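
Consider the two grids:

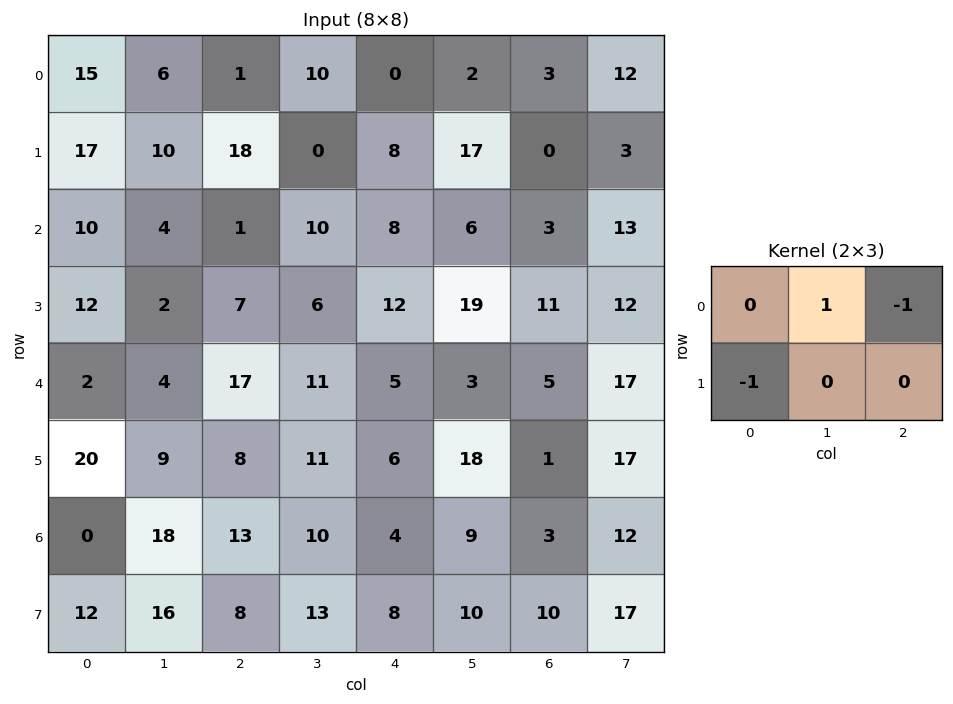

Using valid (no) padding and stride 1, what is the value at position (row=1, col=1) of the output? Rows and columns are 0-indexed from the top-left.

The receptive field on the input at this output position is [10 18 0 / 4 1 10]. Elementwise product with the kernel and sum: 18·1 + 0·-1 + 4·-1.

14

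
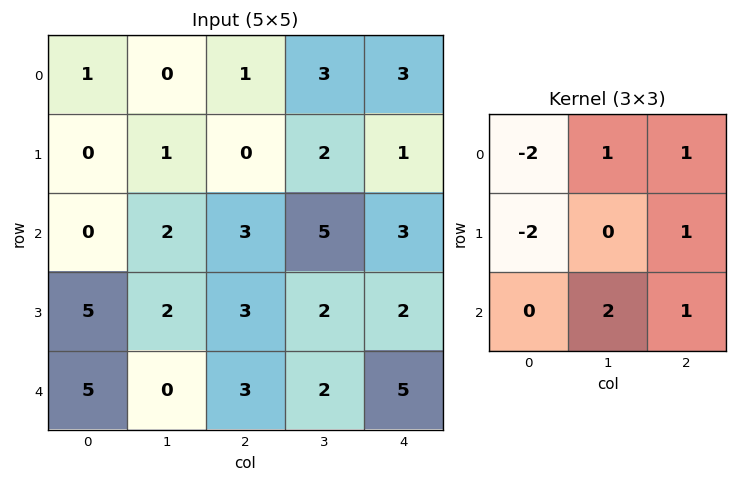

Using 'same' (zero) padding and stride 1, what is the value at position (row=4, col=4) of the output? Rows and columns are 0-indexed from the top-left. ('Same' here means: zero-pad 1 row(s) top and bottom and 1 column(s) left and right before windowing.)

-6

The receptive field on the zero-padded input at this output position is [2 2 0 / 2 5 0 / 0 0 0]. Elementwise product with the kernel and sum: 2·-2 + 2·1 + 0·1 + 2·-2 + 0·1 + 0·2 + 0·1.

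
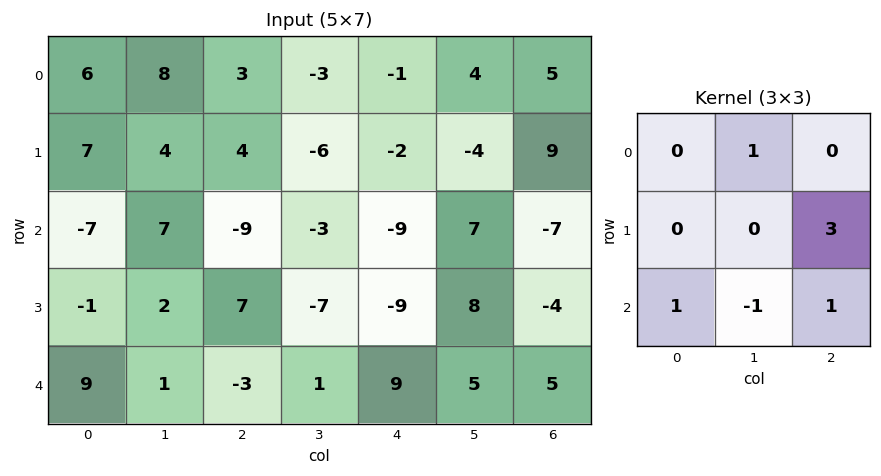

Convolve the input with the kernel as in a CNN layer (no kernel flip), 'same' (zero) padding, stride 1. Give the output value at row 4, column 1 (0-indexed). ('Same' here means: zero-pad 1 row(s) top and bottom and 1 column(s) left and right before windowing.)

-7

The receptive field on the zero-padded input at this output position is [-1 2 7 / 9 1 -3 / 0 0 0]. Elementwise product with the kernel and sum: 2·1 + -3·3 + 0·1 + 0·-1 + 0·1.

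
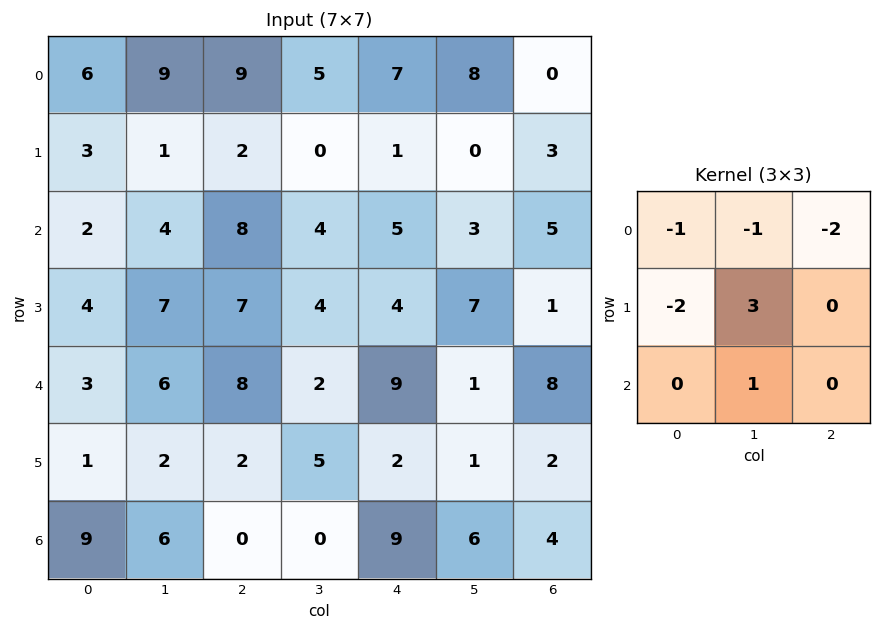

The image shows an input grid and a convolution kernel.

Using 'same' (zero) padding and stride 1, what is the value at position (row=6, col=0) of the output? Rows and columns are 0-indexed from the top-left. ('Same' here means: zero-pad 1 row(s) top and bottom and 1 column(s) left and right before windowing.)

The receptive field on the zero-padded input at this output position is [0 1 2 / 0 9 6 / 0 0 0]. Elementwise product with the kernel and sum: 0·-1 + 1·-1 + 2·-2 + 0·-2 + 9·3 + 0·1.

22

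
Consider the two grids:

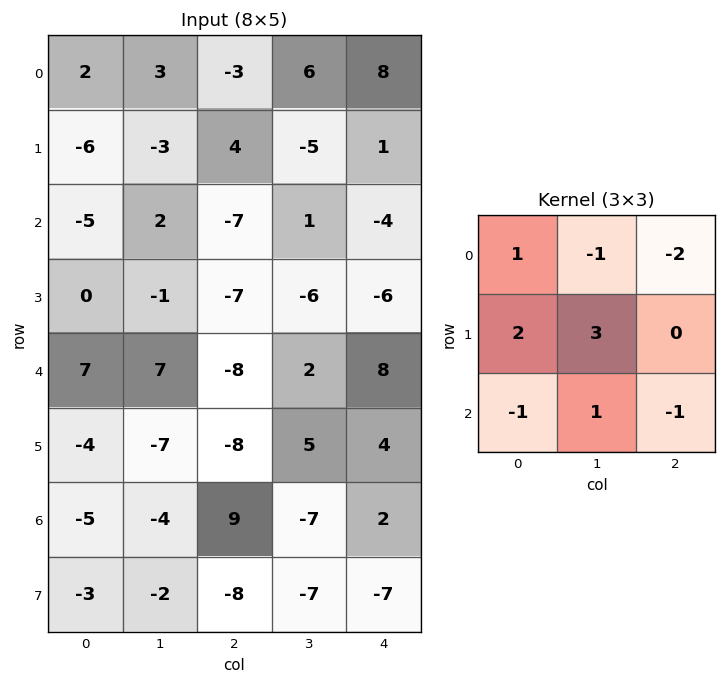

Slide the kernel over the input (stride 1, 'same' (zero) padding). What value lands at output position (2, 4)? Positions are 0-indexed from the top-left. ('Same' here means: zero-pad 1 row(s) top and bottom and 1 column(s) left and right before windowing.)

The receptive field on the zero-padded input at this output position is [-5 1 0 / 1 -4 0 / -6 -6 0]. Elementwise product with the kernel and sum: -5·1 + 1·-1 + 0·-2 + 1·2 + -4·3 + -6·-1 + -6·1 + 0·-1.

-16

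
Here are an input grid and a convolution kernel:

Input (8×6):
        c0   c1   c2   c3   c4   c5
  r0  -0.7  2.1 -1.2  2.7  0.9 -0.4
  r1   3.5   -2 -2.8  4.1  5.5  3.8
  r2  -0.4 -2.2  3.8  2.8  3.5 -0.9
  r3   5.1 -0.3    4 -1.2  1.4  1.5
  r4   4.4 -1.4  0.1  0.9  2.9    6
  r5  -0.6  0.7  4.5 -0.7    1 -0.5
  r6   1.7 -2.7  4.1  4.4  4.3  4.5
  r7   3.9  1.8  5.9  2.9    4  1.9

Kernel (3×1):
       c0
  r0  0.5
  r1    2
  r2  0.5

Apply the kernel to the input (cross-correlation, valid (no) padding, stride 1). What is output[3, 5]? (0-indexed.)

12.5

The receptive field on the input at this output position is [1.5 / 6 / -0.5]. Elementwise product with the kernel and sum: 1.5·0.5 + 6·2 + -0.5·0.5.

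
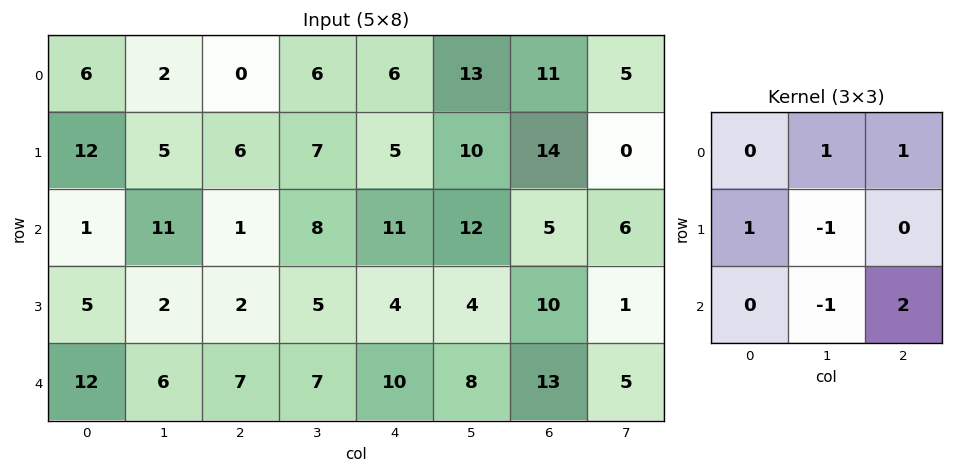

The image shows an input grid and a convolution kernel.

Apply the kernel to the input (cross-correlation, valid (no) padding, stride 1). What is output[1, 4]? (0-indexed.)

39

The receptive field on the input at this output position is [5 10 14 / 11 12 5 / 4 4 10]. Elementwise product with the kernel and sum: 10·1 + 14·1 + 11·1 + 12·-1 + 4·-1 + 10·2.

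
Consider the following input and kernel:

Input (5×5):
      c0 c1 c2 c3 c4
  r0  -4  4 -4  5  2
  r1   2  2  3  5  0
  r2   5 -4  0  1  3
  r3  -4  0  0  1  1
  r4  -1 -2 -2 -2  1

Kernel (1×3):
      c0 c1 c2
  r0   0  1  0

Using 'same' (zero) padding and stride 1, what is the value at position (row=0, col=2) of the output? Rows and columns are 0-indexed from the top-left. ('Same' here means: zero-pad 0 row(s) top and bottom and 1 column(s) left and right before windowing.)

The receptive field on the zero-padded input at this output position is [4 -4 5]. Elementwise product with the kernel and sum: -4·1.

-4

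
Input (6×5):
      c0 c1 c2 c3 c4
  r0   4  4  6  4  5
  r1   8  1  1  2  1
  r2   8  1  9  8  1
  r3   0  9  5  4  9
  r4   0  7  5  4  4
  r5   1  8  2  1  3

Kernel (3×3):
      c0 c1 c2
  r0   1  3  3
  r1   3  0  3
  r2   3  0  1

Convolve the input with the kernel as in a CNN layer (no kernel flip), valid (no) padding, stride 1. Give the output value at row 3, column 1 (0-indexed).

94

The receptive field on the input at this output position is [9 5 4 / 7 5 4 / 8 2 1]. Elementwise product with the kernel and sum: 9·1 + 5·3 + 4·3 + 7·3 + 4·3 + 8·3 + 1·1.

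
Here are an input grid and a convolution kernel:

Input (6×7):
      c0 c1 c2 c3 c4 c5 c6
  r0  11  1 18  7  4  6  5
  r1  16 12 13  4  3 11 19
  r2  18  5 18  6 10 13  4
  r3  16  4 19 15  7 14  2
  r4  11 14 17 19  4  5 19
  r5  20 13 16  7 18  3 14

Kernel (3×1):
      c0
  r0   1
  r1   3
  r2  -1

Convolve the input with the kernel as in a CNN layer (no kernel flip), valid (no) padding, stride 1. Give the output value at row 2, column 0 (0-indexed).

The receptive field on the input at this output position is [18 / 16 / 11]. Elementwise product with the kernel and sum: 18·1 + 16·3 + 11·-1.

55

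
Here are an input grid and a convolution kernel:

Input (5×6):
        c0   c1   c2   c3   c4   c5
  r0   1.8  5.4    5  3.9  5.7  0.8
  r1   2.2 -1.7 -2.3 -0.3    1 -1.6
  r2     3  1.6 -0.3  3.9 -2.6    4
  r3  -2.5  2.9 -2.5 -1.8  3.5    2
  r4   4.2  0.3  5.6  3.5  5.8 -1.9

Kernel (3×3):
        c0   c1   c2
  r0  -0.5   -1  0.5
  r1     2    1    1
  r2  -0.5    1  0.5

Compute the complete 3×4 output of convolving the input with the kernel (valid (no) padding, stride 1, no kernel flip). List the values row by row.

Output[0,0]: The receptive field on the input at this output position is [1.8 5.4 5 / 2.2 -1.7 -2.3 / 3 1.6 -0.3]. Elementwise product with the kernel and sum: 1.8·-0.5 + 5.4·-1 + 5·0.5 + 2.2·2 + -1.7·1 + -2.3·1 + 3·-0.5 + 1.6·1 + -0.3·0.5.
Output[0,1]: The receptive field on the input at this output position is [5.4 5 3.9 / -1.7 -2.3 -0.3 / 1.6 -0.3 3.9]. Elementwise product with the kernel and sum: 5.4·-0.5 + 5·-1 + 3.9·0.5 + -1.7·2 + -2.3·1 + -0.3·1 + 1.6·-0.5 + -0.3·1 + 3.9·0.5.

-3.45 -10.9 -4.7 -11
9.65 4.95 3.85 12.95
-6.85 10.15 -4.75 7.65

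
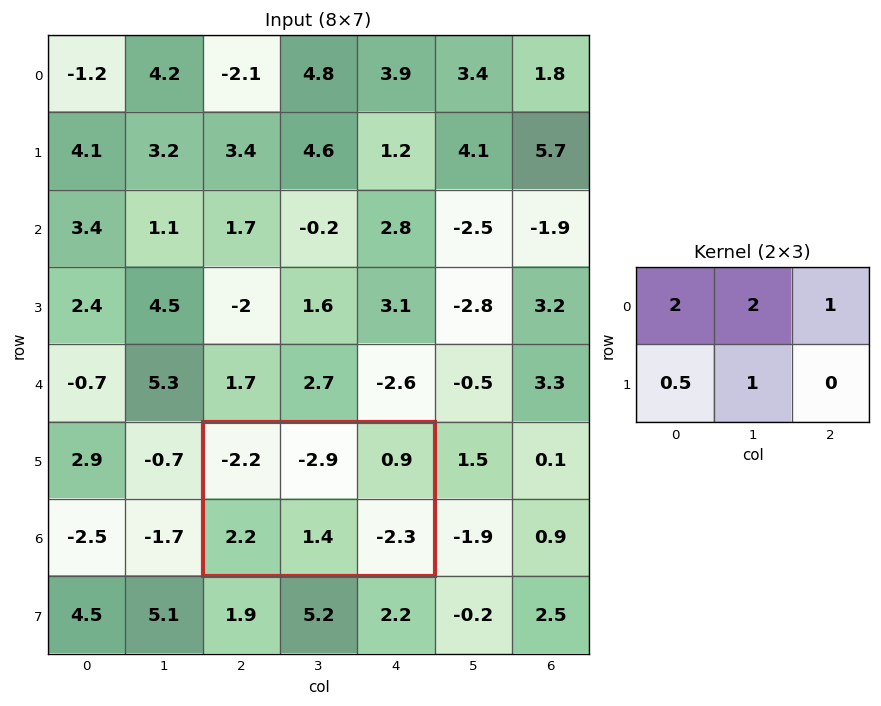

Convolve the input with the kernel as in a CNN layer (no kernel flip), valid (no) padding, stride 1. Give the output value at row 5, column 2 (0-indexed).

The receptive field on the input at this output position is [-2.2 -2.9 0.9 / 2.2 1.4 -2.3]. Elementwise product with the kernel and sum: -2.2·2 + -2.9·2 + 0.9·1 + 2.2·0.5 + 1.4·1.

-6.8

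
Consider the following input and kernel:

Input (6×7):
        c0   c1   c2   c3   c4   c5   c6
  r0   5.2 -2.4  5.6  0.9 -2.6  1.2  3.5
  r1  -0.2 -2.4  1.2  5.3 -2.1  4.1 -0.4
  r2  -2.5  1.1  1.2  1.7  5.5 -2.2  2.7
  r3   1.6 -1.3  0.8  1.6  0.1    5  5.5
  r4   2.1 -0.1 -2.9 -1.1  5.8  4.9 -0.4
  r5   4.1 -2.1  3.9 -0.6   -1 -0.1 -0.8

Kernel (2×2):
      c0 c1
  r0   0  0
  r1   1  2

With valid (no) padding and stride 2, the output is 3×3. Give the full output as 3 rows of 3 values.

Output[0,0]: The receptive field on the input at this output position is [5.2 -2.4 / -0.2 -2.4]. Elementwise product with the kernel and sum: -0.2·1 + -2.4·2.

-5 11.8 6.1
-1 4 10.1
-0.1 2.7 -1.2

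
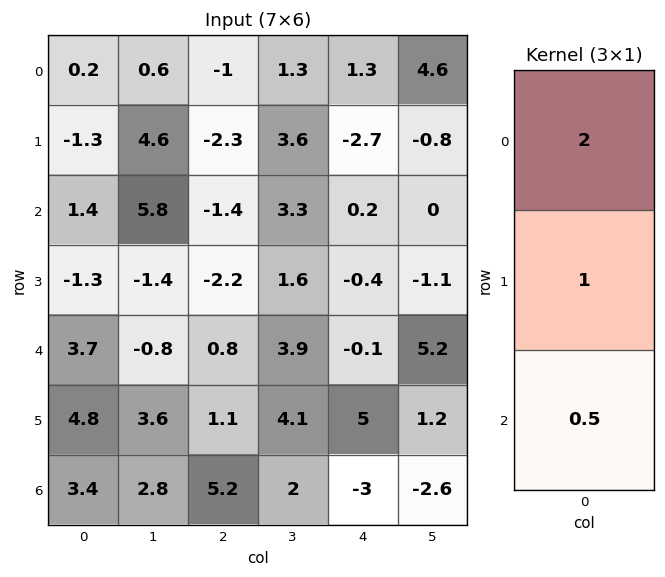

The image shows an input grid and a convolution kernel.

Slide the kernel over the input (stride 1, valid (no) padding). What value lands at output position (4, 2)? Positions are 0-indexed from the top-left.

5.3

The receptive field on the input at this output position is [0.8 / 1.1 / 5.2]. Elementwise product with the kernel and sum: 0.8·2 + 1.1·1 + 5.2·0.5.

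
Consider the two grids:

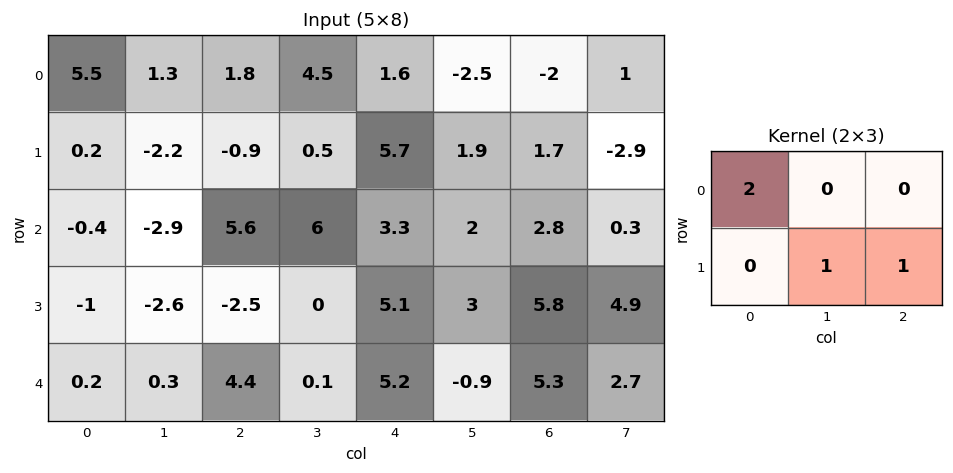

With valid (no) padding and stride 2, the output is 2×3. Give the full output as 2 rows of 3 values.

7.9 9.8 6.8
-5.9 16.3 15.4

Output[0,0]: The receptive field on the input at this output position is [5.5 1.3 1.8 / 0.2 -2.2 -0.9]. Elementwise product with the kernel and sum: 5.5·2 + -2.2·1 + -0.9·1.
Output[0,1]: The receptive field on the input at this output position is [1.8 4.5 1.6 / -0.9 0.5 5.7]. Elementwise product with the kernel and sum: 1.8·2 + 0.5·1 + 5.7·1.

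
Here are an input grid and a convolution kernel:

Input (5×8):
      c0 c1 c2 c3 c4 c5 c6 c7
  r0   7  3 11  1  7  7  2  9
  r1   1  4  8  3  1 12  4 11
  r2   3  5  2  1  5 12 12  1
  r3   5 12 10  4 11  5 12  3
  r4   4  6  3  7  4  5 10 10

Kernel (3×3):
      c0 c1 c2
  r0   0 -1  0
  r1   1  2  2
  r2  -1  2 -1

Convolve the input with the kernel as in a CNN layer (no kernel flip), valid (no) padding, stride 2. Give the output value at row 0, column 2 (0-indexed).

33

The receptive field on the input at this output position is [7 7 2 / 1 12 4 / 5 12 12]. Elementwise product with the kernel and sum: 7·-1 + 1·1 + 12·2 + 4·2 + 5·-1 + 12·2 + 12·-1.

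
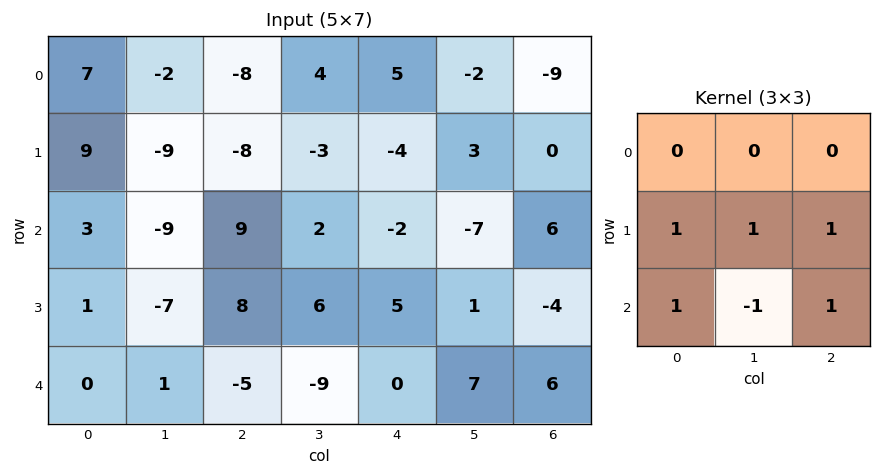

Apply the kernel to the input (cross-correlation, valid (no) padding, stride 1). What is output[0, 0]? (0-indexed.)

The receptive field on the input at this output position is [7 -2 -8 / 9 -9 -8 / 3 -9 9]. Elementwise product with the kernel and sum: 9·1 + -9·1 + -8·1 + 3·1 + -9·-1 + 9·1.

13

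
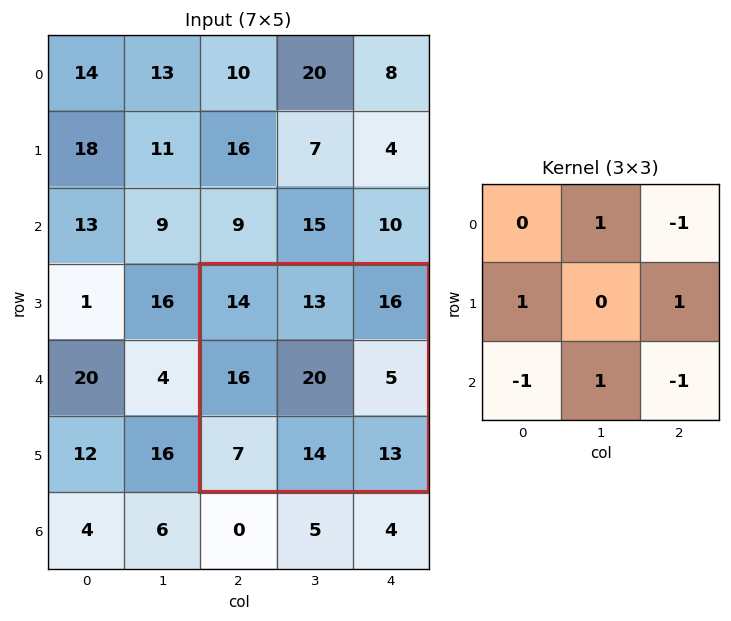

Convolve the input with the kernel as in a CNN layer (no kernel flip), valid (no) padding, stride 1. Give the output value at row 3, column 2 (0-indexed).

The receptive field on the input at this output position is [14 13 16 / 16 20 5 / 7 14 13]. Elementwise product with the kernel and sum: 13·1 + 16·-1 + 16·1 + 5·1 + 7·-1 + 14·1 + 13·-1.

12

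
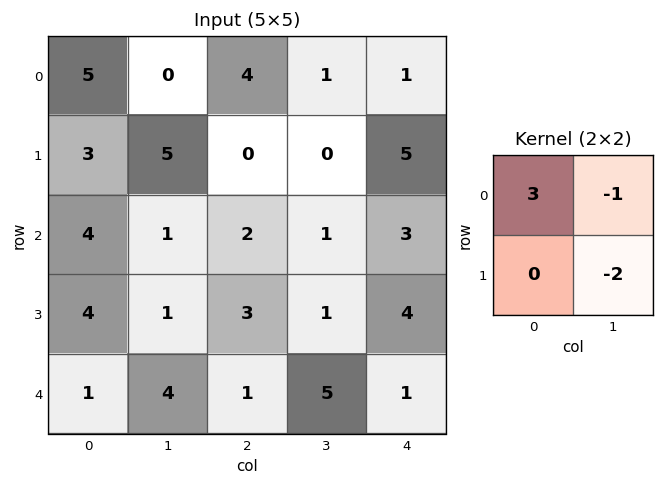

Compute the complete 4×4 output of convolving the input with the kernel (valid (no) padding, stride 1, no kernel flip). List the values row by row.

Output[0,0]: The receptive field on the input at this output position is [5 0 / 3 5]. Elementwise product with the kernel and sum: 5·3 + 0·-1 + 5·-2.

5 -4 11 -8
2 11 -2 -11
9 -5 3 -8
3 -2 -2 -3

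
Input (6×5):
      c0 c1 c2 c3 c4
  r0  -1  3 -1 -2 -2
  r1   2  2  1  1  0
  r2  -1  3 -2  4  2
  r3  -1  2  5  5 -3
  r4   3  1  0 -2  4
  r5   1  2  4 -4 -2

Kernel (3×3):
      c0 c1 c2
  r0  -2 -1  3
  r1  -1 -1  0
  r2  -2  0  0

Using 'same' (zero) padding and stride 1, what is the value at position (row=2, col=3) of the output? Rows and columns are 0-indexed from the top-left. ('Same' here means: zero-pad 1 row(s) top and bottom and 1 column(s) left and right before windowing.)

The receptive field on the zero-padded input at this output position is [1 1 0 / -2 4 2 / 5 5 -3]. Elementwise product with the kernel and sum: 1·-2 + 1·-1 + 0·3 + -2·-1 + 4·-1 + 5·-2.

-15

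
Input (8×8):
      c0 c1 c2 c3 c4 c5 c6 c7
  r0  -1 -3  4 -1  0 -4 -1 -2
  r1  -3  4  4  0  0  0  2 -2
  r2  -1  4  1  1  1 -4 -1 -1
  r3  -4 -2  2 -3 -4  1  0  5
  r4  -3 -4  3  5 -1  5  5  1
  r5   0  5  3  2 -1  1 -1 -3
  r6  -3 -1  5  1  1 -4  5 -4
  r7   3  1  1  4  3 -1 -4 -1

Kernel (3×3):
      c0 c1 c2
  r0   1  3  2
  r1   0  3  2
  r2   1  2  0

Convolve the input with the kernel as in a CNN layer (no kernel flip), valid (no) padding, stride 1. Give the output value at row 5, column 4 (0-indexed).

-1

The receptive field on the input at this output position is [-1 1 -1 / 1 -4 5 / 3 -1 -4]. Elementwise product with the kernel and sum: -1·1 + 1·3 + -1·2 + -4·3 + 5·2 + 3·1 + -1·2.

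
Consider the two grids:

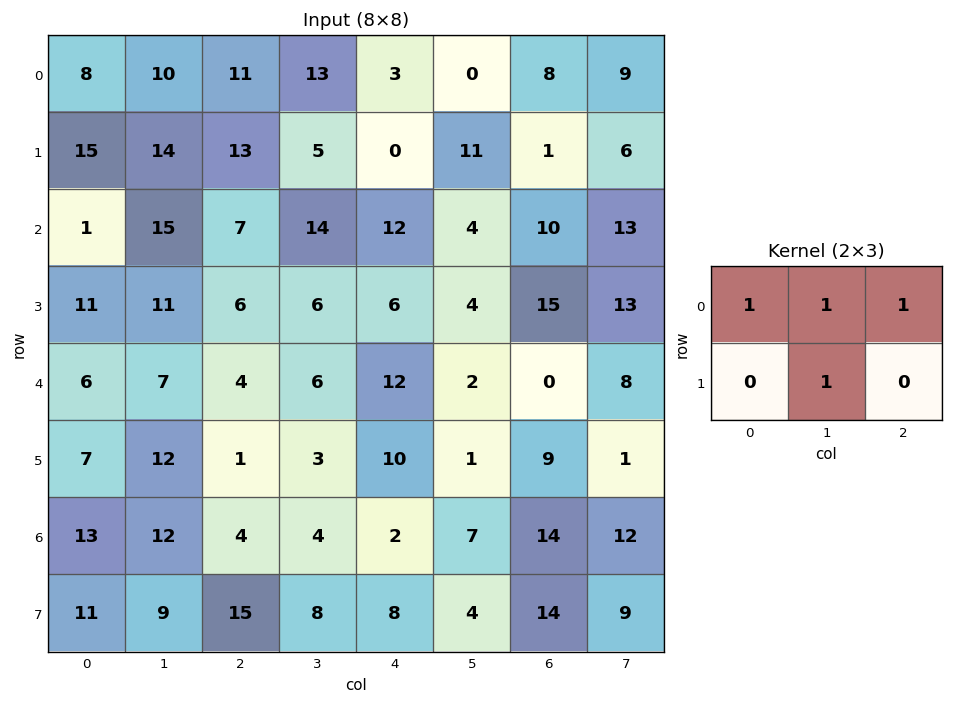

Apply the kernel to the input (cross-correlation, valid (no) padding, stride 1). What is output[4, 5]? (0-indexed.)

The receptive field on the input at this output position is [2 0 8 / 1 9 1]. Elementwise product with the kernel and sum: 2·1 + 0·1 + 8·1 + 9·1.

19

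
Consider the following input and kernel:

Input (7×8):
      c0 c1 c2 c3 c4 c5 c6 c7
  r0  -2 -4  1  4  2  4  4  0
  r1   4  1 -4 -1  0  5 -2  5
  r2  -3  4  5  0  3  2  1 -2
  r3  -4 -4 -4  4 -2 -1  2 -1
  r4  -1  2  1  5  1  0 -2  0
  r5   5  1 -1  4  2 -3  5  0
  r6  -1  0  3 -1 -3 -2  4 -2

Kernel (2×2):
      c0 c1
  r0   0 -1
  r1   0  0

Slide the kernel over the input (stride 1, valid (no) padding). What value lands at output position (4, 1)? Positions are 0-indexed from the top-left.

The receptive field on the input at this output position is [2 1 / 1 -1]. Elementwise product with the kernel and sum: 1·-1.

-1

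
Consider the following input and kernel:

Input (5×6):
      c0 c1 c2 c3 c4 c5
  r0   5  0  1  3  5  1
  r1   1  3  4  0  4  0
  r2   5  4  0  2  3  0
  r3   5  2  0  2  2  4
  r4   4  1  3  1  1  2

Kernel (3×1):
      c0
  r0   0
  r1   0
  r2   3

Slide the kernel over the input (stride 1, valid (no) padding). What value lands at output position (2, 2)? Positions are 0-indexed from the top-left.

The receptive field on the input at this output position is [0 / 0 / 3]. Elementwise product with the kernel and sum: 3·3.

9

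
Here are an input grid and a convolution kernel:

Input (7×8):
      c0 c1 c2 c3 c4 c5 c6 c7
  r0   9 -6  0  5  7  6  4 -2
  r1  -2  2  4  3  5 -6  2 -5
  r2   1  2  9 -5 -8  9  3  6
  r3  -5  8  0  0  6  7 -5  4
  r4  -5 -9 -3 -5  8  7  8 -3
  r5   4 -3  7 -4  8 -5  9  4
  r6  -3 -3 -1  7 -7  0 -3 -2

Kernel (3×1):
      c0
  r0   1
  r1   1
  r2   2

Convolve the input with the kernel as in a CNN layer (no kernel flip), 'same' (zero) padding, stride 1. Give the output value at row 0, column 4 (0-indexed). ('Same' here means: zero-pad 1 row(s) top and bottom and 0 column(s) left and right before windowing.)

The receptive field on the zero-padded input at this output position is [0 / 7 / 5]. Elementwise product with the kernel and sum: 0·1 + 7·1 + 5·2.

17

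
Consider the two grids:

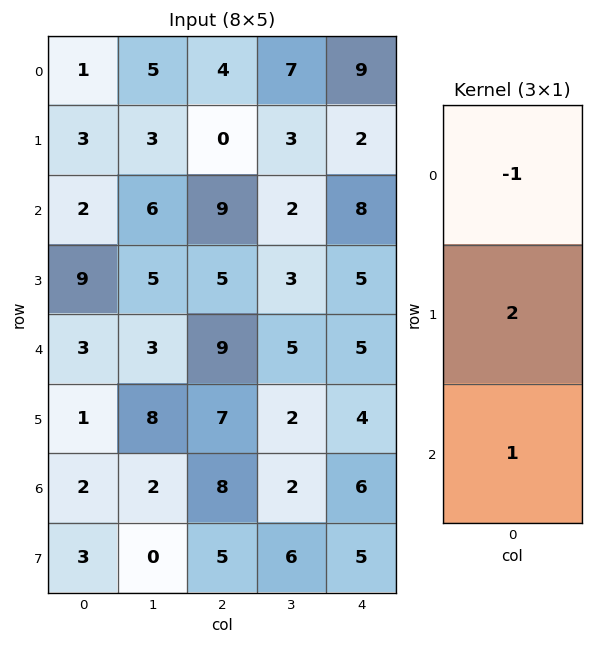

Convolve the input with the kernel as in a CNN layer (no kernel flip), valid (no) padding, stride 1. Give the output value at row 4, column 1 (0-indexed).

The receptive field on the input at this output position is [3 / 8 / 2]. Elementwise product with the kernel and sum: 3·-1 + 8·2 + 2·1.

15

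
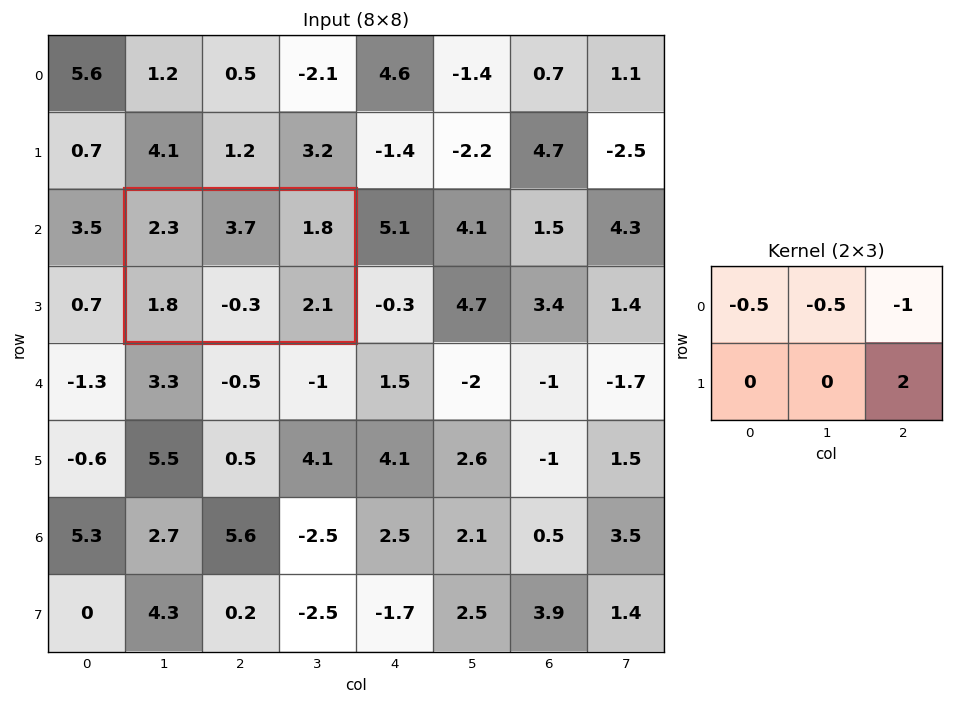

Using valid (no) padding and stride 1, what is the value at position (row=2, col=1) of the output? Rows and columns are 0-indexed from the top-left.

The receptive field on the input at this output position is [2.3 3.7 1.8 / 1.8 -0.3 2.1]. Elementwise product with the kernel and sum: 2.3·-0.5 + 3.7·-0.5 + 1.8·-1 + 2.1·2.

-0.6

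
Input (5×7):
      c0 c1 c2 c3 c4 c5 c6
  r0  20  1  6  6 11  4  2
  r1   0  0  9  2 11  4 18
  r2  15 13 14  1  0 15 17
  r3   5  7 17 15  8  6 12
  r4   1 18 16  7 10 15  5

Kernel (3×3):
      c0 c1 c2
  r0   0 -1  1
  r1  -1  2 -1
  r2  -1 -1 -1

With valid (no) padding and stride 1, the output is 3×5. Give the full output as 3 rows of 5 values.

-46 -12 -26 -7 -55
-23 -32 -43 -52 1
-42 -42 -29 -22 -36

Output[0,0]: The receptive field on the input at this output position is [20 1 6 / 0 0 9 / 15 13 14]. Elementwise product with the kernel and sum: 1·-1 + 6·1 + 0·-1 + 0·2 + 9·-1 + 15·-1 + 13·-1 + 14·-1.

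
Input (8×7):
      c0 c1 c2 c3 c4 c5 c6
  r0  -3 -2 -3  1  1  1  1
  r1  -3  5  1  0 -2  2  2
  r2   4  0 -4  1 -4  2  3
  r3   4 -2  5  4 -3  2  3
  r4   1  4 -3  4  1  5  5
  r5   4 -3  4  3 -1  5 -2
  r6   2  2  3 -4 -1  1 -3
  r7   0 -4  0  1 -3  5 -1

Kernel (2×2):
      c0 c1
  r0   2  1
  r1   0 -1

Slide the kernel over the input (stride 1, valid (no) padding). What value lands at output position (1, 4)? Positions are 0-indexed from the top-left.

The receptive field on the input at this output position is [-2 2 / -4 2]. Elementwise product with the kernel and sum: -2·2 + 2·1 + 2·-1.

-4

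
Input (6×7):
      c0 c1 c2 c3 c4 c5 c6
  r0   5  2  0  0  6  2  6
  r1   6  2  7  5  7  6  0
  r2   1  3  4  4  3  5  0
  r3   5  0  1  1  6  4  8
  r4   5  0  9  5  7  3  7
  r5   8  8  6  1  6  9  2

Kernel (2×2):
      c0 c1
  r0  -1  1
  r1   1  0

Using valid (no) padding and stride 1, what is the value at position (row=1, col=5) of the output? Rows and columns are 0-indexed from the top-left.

-1

The receptive field on the input at this output position is [6 0 / 5 0]. Elementwise product with the kernel and sum: 6·-1 + 0·1 + 5·1.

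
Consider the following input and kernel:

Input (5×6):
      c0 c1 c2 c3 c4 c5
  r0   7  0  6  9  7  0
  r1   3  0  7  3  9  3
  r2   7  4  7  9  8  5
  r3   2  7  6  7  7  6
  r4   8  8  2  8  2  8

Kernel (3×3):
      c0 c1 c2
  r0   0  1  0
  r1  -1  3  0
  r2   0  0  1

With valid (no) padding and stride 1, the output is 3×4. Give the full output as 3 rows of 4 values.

4 36 19 36
11 31 30 30
25 26 26 30

Output[0,0]: The receptive field on the input at this output position is [7 0 6 / 3 0 7 / 7 4 7]. Elementwise product with the kernel and sum: 0·1 + 3·-1 + 0·3 + 7·1.
Output[0,1]: The receptive field on the input at this output position is [0 6 9 / 0 7 3 / 4 7 9]. Elementwise product with the kernel and sum: 6·1 + 0·-1 + 7·3 + 9·1.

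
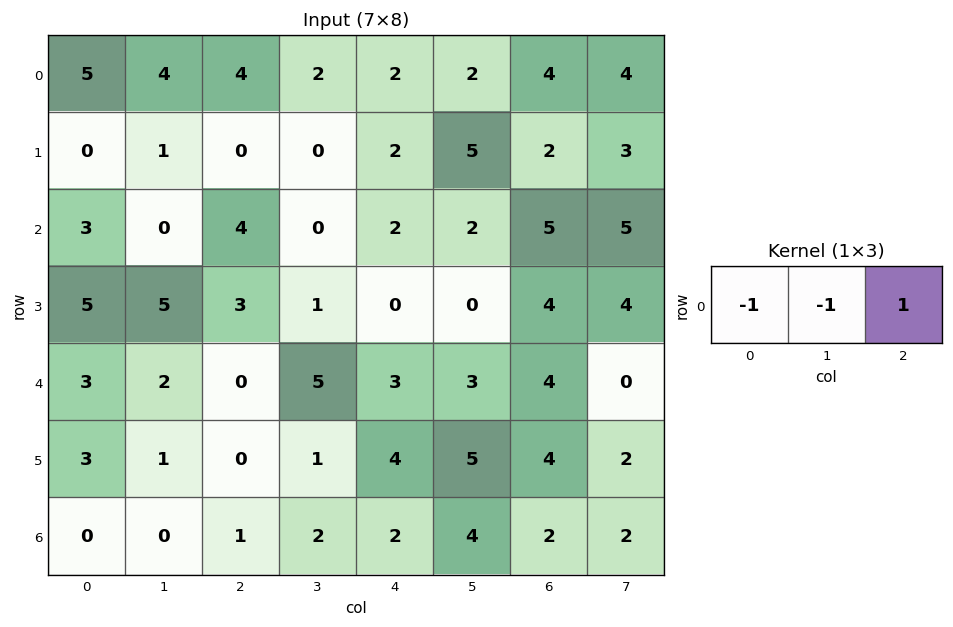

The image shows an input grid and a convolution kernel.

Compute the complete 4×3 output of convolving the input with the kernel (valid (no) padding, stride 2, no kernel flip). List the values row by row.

Output[0,0]: The receptive field on the input at this output position is [5 4 4]. Elementwise product with the kernel and sum: 5·-1 + 4·-1 + 4·1.
Output[0,1]: The receptive field on the input at this output position is [4 2 2]. Elementwise product with the kernel and sum: 4·-1 + 2·-1 + 2·1.

-5 -4 0
1 -2 1
-5 -2 -2
1 -1 -4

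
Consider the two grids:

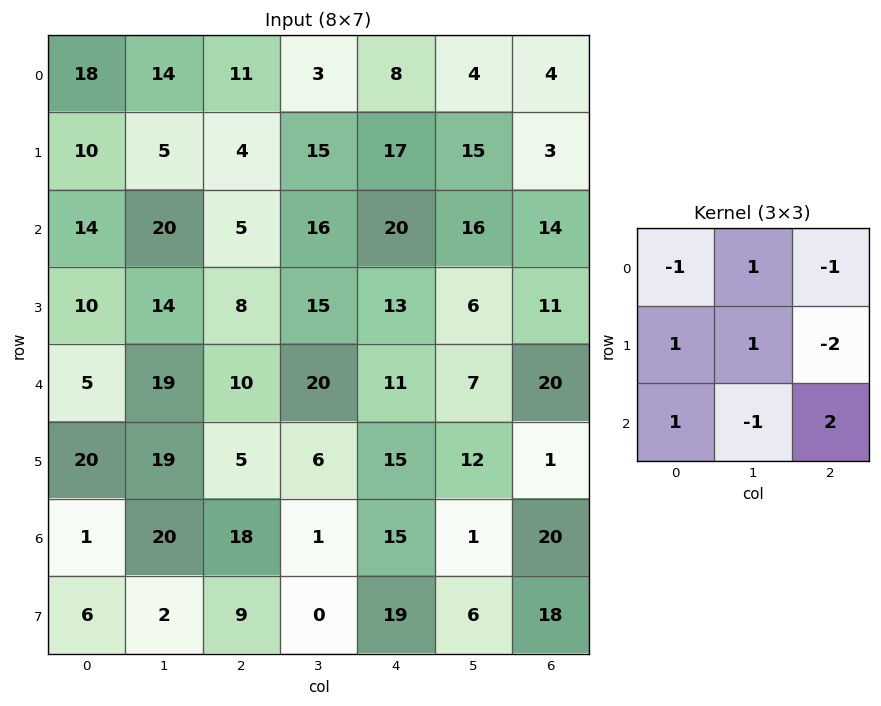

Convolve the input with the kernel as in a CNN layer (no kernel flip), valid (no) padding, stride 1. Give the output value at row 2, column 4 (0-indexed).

23

The receptive field on the input at this output position is [20 16 14 / 13 6 11 / 11 7 20]. Elementwise product with the kernel and sum: 20·-1 + 16·1 + 14·-1 + 13·1 + 6·1 + 11·-2 + 11·1 + 7·-1 + 20·2.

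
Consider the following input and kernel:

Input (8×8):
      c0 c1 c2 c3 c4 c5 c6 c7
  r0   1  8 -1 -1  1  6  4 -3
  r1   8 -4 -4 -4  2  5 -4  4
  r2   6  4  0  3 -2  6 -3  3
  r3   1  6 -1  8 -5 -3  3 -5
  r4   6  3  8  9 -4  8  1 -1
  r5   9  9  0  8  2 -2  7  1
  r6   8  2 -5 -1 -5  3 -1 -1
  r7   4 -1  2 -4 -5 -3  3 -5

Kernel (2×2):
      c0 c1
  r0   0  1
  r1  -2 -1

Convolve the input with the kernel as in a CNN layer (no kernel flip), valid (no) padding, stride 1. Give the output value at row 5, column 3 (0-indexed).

9

The receptive field on the input at this output position is [8 2 / -1 -5]. Elementwise product with the kernel and sum: 2·1 + -1·-2 + -5·-1.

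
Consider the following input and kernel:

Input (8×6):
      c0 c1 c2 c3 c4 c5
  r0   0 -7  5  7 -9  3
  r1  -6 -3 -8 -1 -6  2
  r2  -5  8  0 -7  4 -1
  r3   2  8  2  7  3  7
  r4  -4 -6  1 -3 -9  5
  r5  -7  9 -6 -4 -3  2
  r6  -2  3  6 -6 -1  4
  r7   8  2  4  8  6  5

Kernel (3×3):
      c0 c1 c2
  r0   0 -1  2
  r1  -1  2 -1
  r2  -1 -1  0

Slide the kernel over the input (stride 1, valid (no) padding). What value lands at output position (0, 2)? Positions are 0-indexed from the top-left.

The receptive field on the input at this output position is [5 7 -9 / -8 -1 -6 / 0 -7 4]. Elementwise product with the kernel and sum: 7·-1 + -9·2 + -8·-1 + -1·2 + -6·-1 + 0·-1 + -7·-1.

-6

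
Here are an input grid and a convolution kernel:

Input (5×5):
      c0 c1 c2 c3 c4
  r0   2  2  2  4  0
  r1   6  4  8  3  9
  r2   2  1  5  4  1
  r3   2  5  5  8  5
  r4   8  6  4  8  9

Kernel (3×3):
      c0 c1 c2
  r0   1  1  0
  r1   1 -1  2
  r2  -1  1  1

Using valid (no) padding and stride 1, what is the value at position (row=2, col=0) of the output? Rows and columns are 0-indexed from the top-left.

The receptive field on the input at this output position is [2 1 5 / 2 5 5 / 8 6 4]. Elementwise product with the kernel and sum: 2·1 + 1·1 + 2·1 + 5·-1 + 5·2 + 8·-1 + 6·1 + 4·1.

12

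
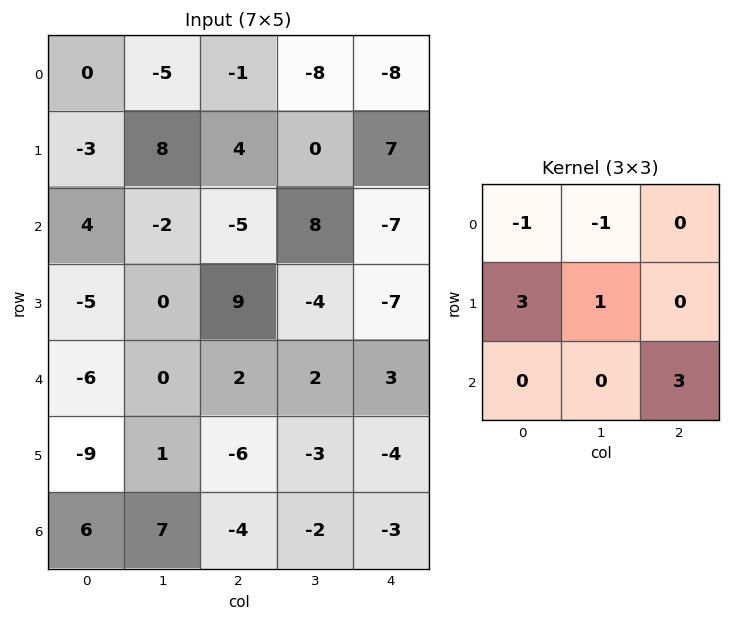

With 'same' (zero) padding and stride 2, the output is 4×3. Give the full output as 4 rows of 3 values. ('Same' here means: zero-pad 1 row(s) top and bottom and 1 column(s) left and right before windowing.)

24 -16 -32
7 -35 10
2 -16 20
15 22 -2

Output[0,0]: The receptive field on the zero-padded input at this output position is [0 0 0 / 0 0 -5 / 0 -3 8]. Elementwise product with the kernel and sum: 0·-1 + 0·-1 + 0·3 + 0·1 + 8·3.
Output[0,1]: The receptive field on the zero-padded input at this output position is [0 0 0 / -5 -1 -8 / 8 4 0]. Elementwise product with the kernel and sum: 0·-1 + 0·-1 + -5·3 + -1·1 + 0·3.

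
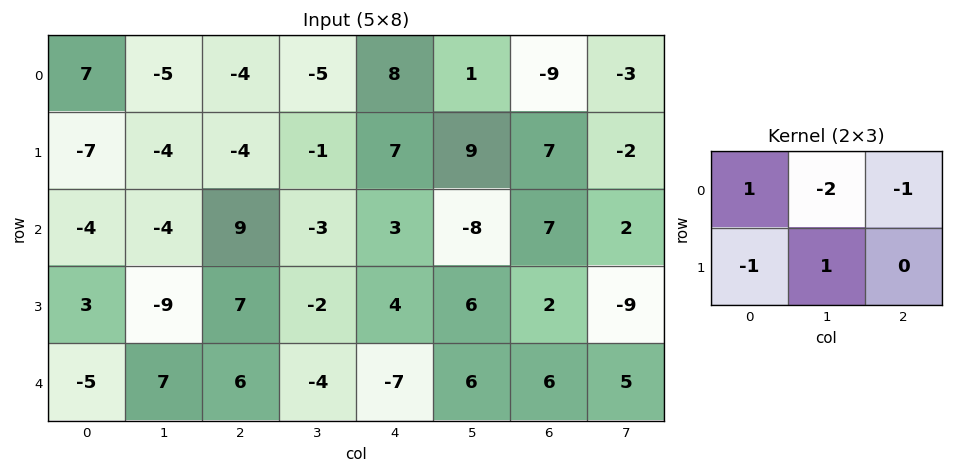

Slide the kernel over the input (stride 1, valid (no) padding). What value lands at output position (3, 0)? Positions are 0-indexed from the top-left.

The receptive field on the input at this output position is [3 -9 7 / -5 7 6]. Elementwise product with the kernel and sum: 3·1 + -9·-2 + 7·-1 + -5·-1 + 7·1.

26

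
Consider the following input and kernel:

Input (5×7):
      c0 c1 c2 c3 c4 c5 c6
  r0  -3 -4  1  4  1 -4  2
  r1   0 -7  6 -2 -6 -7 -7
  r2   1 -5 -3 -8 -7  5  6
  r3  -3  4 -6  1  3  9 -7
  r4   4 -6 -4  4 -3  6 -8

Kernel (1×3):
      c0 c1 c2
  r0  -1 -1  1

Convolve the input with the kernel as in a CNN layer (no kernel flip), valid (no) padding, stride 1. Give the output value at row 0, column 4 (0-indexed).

5

The receptive field on the input at this output position is [1 -4 2]. Elementwise product with the kernel and sum: 1·-1 + -4·-1 + 2·1.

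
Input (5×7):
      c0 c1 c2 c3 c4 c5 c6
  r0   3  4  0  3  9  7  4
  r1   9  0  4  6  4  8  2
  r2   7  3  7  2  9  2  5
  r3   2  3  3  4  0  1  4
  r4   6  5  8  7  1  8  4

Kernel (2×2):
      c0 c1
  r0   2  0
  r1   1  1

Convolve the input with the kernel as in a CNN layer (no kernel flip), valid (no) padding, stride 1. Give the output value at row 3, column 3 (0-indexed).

16

The receptive field on the input at this output position is [4 0 / 7 1]. Elementwise product with the kernel and sum: 4·2 + 7·1 + 1·1.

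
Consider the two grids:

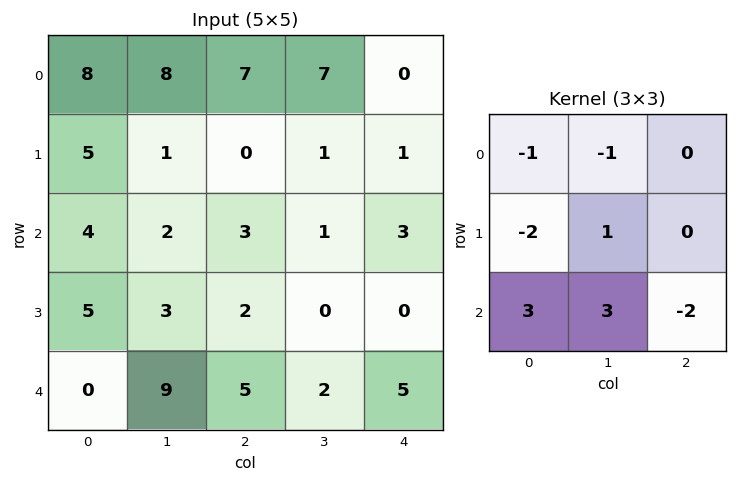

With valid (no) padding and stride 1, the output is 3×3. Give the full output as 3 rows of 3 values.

Output[0,0]: The receptive field on the input at this output position is [8 8 7 / 5 1 0 / 4 2 3]. Elementwise product with the kernel and sum: 8·-1 + 8·-1 + 5·-2 + 1·1 + 4·3 + 2·3 + 3·-2.
Output[0,1]: The receptive field on the input at this output position is [8 7 7 / 1 0 1 / 2 3 1]. Elementwise product with the kernel and sum: 8·-1 + 7·-1 + 1·-2 + 0·1 + 2·3 + 3·3 + 1·-2.

-13 -4 -7
8 13 0
4 29 3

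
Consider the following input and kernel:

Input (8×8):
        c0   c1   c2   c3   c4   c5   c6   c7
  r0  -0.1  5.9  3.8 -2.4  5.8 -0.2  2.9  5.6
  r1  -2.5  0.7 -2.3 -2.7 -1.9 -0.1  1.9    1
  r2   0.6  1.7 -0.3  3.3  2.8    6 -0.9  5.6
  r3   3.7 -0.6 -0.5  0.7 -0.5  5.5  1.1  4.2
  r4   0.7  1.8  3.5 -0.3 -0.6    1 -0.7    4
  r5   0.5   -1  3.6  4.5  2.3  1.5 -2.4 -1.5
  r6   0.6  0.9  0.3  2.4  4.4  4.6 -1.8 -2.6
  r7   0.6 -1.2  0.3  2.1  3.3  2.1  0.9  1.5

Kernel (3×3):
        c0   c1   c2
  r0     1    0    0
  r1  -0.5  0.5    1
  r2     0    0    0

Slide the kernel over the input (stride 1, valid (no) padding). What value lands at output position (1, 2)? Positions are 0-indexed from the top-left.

2.3

The receptive field on the input at this output position is [-2.3 -2.7 -1.9 / -0.3 3.3 2.8 / -0.5 0.7 -0.5]. Elementwise product with the kernel and sum: -2.3·1 + -0.3·-0.5 + 3.3·0.5 + 2.8·1.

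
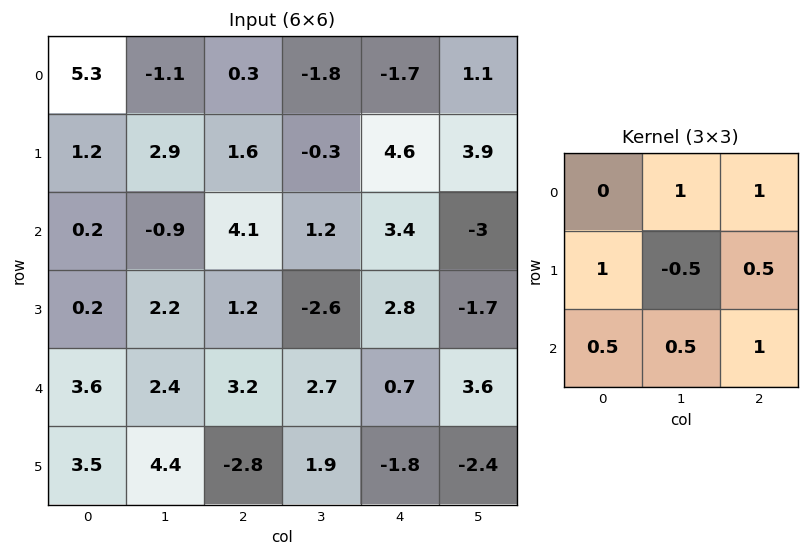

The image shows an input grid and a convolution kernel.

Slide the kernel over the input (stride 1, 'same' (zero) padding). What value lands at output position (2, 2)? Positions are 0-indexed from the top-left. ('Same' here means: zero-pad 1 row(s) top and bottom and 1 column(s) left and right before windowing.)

The receptive field on the zero-padded input at this output position is [2.9 1.6 -0.3 / -0.9 4.1 1.2 / 2.2 1.2 -2.6]. Elementwise product with the kernel and sum: 1.6·1 + -0.3·1 + -0.9·1 + 4.1·-0.5 + 1.2·0.5 + 2.2·0.5 + 1.2·0.5 + -2.6·1.

-1.95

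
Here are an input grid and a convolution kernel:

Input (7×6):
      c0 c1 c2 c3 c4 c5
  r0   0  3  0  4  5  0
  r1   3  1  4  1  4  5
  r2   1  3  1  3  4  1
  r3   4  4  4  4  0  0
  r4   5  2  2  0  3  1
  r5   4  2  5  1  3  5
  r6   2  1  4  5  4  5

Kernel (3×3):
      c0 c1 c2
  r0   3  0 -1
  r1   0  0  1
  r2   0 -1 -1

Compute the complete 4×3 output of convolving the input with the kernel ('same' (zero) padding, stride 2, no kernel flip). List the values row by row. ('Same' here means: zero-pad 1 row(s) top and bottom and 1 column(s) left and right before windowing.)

Output[0,0]: The receptive field on the zero-padded input at this output position is [0 0 0 / 0 0 3 / 0 3 1]. Elementwise product with the kernel and sum: 0·3 + 0·-1 + 3·1 + 3·-1 + 1·-1.
Output[0,1]: The receptive field on the zero-padded input at this output position is [0 0 0 / 3 0 4 / 1 4 1]. Elementwise product with the kernel and sum: 0·3 + 0·-1 + 4·1 + 4·-1 + 1·-1.

-1 -1 -9
-6 -3 -1
-8 2 5
-1 10 3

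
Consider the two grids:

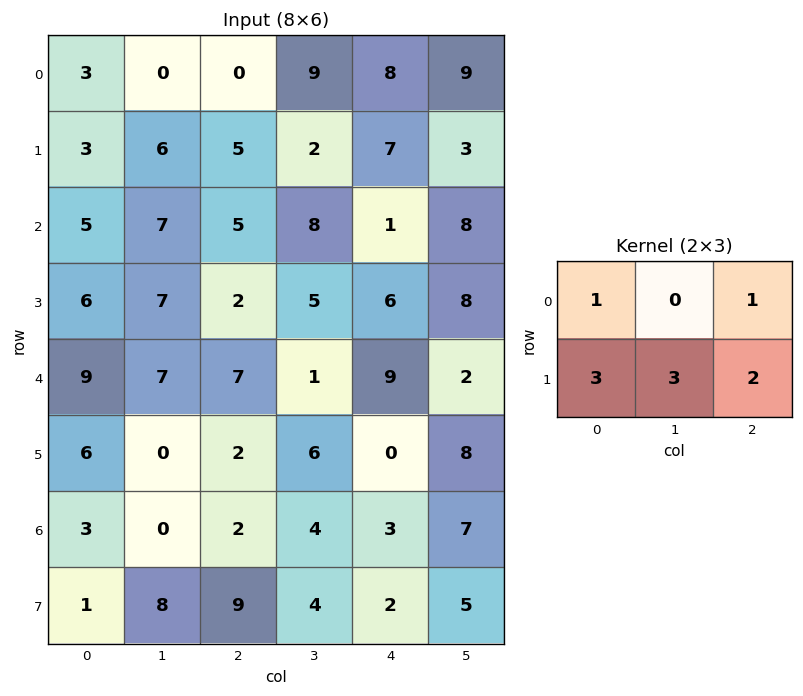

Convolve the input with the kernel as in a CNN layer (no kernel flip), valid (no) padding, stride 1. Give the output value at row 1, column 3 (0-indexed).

The receptive field on the input at this output position is [2 7 3 / 8 1 8]. Elementwise product with the kernel and sum: 2·1 + 3·1 + 8·3 + 1·3 + 8·2.

48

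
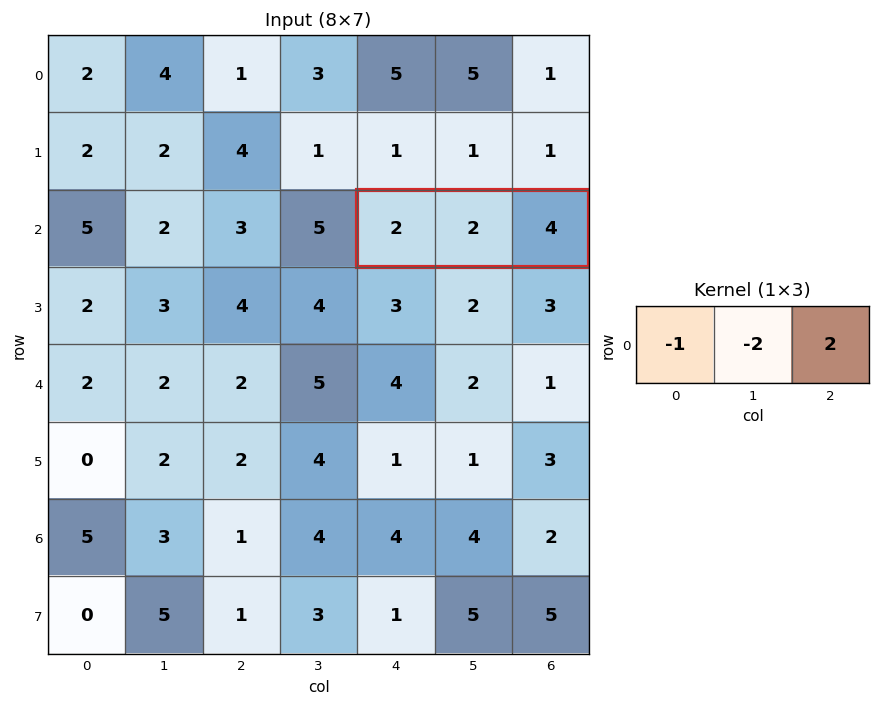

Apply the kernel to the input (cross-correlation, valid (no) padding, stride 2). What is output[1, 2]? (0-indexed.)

2

The receptive field on the input at this output position is [2 2 4]. Elementwise product with the kernel and sum: 2·-1 + 2·-2 + 4·2.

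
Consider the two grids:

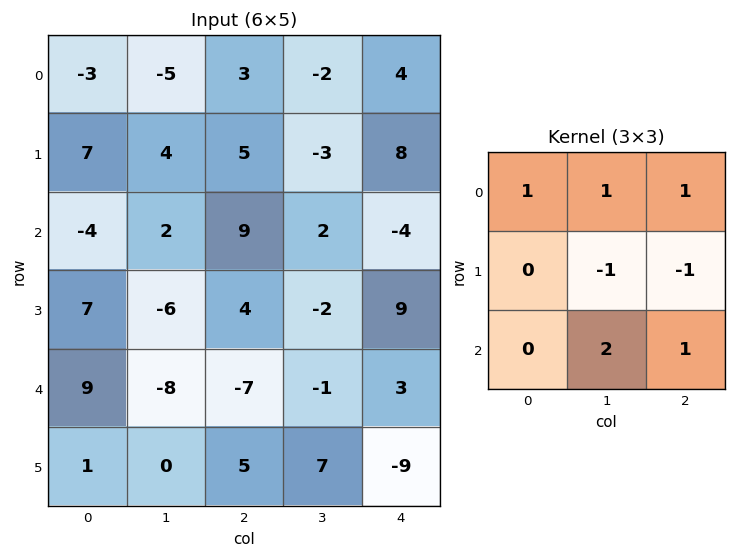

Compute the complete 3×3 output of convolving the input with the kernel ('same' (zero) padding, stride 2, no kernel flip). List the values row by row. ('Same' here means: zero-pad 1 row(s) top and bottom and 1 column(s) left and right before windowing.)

26 6 12
21 1 27
2 21 -14

Output[0,0]: The receptive field on the zero-padded input at this output position is [0 0 0 / 0 -3 -5 / 0 7 4]. Elementwise product with the kernel and sum: 0·1 + 0·1 + 0·1 + -3·-1 + -5·-1 + 7·2 + 4·1.
Output[0,1]: The receptive field on the zero-padded input at this output position is [0 0 0 / -5 3 -2 / 4 5 -3]. Elementwise product with the kernel and sum: 0·1 + 0·1 + 0·1 + 3·-1 + -2·-1 + 5·2 + -3·1.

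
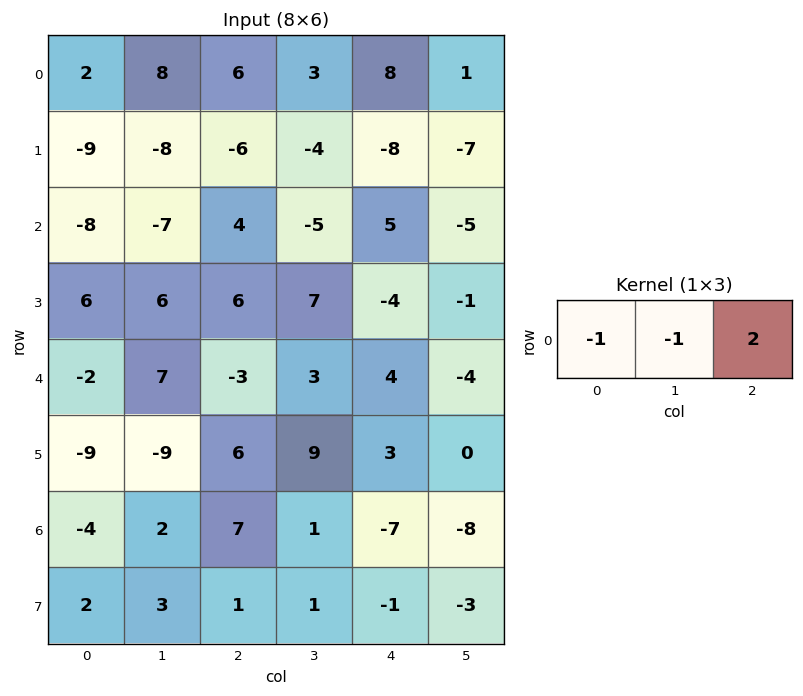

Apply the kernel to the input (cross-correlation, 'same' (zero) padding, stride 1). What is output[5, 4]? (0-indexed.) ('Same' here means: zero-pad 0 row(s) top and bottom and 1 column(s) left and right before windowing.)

The receptive field on the zero-padded input at this output position is [9 3 0]. Elementwise product with the kernel and sum: 9·-1 + 3·-1 + 0·2.

-12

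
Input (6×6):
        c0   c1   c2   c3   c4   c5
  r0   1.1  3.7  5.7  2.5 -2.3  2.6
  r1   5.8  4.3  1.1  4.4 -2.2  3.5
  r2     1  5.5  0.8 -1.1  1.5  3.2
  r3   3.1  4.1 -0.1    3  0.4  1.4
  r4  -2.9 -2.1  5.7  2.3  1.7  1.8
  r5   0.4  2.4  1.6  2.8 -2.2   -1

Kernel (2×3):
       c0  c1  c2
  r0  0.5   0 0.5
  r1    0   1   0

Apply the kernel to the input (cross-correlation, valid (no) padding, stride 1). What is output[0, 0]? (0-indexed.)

7.7

The receptive field on the input at this output position is [1.1 3.7 5.7 / 5.8 4.3 1.1]. Elementwise product with the kernel and sum: 1.1·0.5 + 5.7·0.5 + 4.3·1.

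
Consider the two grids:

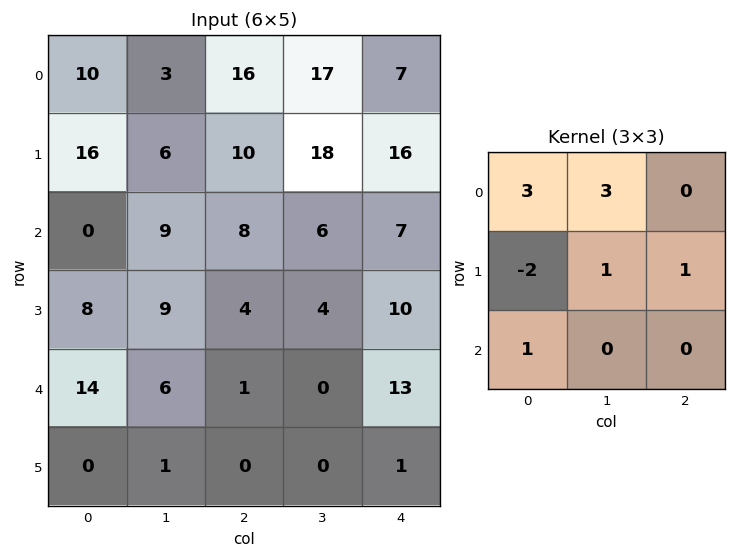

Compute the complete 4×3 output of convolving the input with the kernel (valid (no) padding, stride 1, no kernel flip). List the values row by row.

23 82 121
91 53 85
38 47 49
30 29 35

Output[0,0]: The receptive field on the input at this output position is [10 3 16 / 16 6 10 / 0 9 8]. Elementwise product with the kernel and sum: 10·3 + 3·3 + 16·-2 + 6·1 + 10·1 + 0·1.
Output[0,1]: The receptive field on the input at this output position is [3 16 17 / 6 10 18 / 9 8 6]. Elementwise product with the kernel and sum: 3·3 + 16·3 + 6·-2 + 10·1 + 18·1 + 9·1.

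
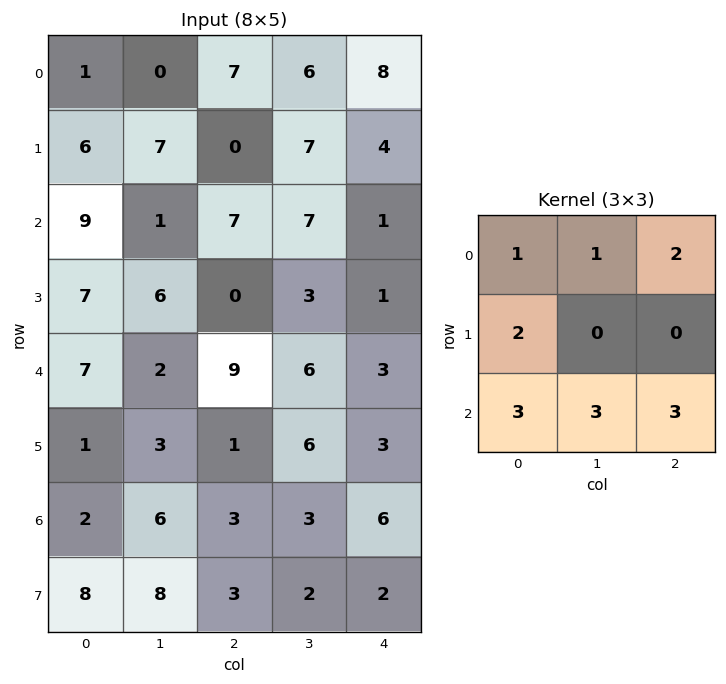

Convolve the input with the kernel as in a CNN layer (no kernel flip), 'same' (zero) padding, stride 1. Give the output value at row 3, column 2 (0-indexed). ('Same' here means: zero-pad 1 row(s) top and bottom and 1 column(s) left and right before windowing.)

The receptive field on the zero-padded input at this output position is [1 7 7 / 6 0 3 / 2 9 6]. Elementwise product with the kernel and sum: 1·1 + 7·1 + 7·2 + 6·2 + 2·3 + 9·3 + 6·3.

85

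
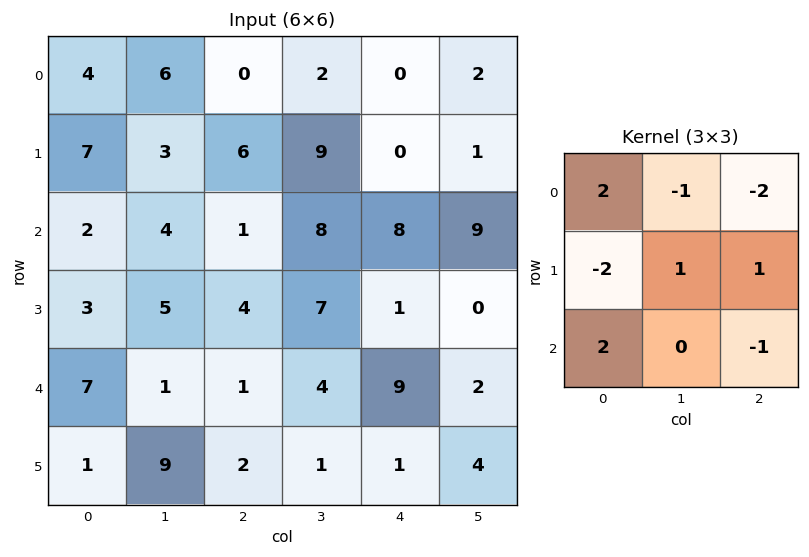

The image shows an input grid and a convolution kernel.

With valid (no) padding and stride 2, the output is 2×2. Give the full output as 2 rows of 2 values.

Output[0,0]: The receptive field on the input at this output position is [4 6 0 / 7 3 6 / 2 4 1]. Elementwise product with the kernel and sum: 4·2 + 6·-1 + 0·-2 + 7·-2 + 3·1 + 6·1 + 2·2 + 1·-1.

0 -11
14 -29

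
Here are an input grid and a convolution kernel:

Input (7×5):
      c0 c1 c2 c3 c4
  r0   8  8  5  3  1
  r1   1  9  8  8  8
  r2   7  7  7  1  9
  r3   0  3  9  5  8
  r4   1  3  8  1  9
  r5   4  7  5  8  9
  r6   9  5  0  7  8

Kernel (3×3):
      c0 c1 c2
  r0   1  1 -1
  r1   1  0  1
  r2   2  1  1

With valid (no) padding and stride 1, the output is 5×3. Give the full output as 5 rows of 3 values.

48 49 47
28 37 55
29 36 42
23 38 50
28 42 29

Output[0,0]: The receptive field on the input at this output position is [8 8 5 / 1 9 8 / 7 7 7]. Elementwise product with the kernel and sum: 8·1 + 8·1 + 5·-1 + 1·1 + 8·1 + 7·2 + 7·1 + 7·1.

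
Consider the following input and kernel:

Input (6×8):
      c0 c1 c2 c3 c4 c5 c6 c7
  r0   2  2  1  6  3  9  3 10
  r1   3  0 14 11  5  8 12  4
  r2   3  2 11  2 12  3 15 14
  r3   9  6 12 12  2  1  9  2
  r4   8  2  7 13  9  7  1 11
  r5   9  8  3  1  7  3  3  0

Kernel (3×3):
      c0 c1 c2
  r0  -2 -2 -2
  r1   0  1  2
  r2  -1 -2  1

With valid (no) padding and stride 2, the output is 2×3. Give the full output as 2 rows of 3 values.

22 -2 -1
-7 -58 -63

Output[0,0]: The receptive field on the input at this output position is [2 2 1 / 3 0 14 / 3 2 11]. Elementwise product with the kernel and sum: 2·-2 + 2·-2 + 1·-2 + 0·1 + 14·2 + 3·-1 + 2·-2 + 11·1.
Output[0,1]: The receptive field on the input at this output position is [1 6 3 / 14 11 5 / 11 2 12]. Elementwise product with the kernel and sum: 1·-2 + 6·-2 + 3·-2 + 11·1 + 5·2 + 11·-1 + 2·-2 + 12·1.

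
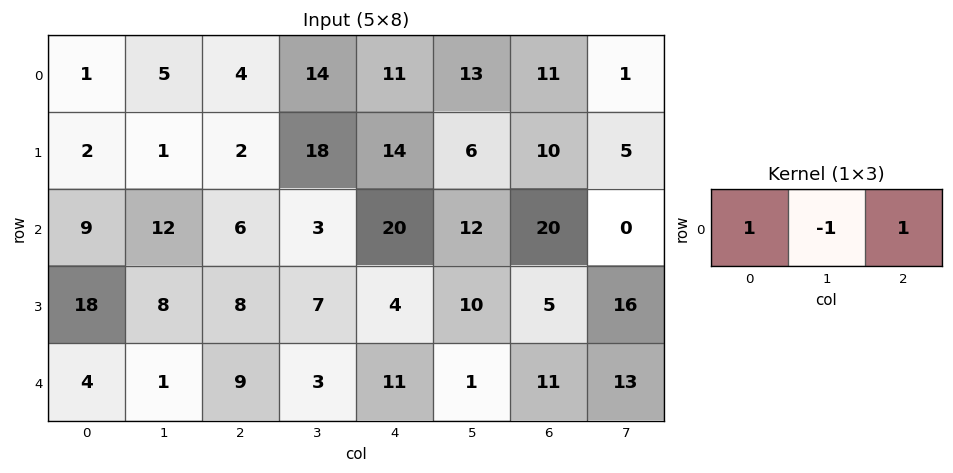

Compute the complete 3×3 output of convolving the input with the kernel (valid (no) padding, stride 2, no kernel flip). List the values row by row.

0 1 9
3 23 28
12 17 21

Output[0,0]: The receptive field on the input at this output position is [1 5 4]. Elementwise product with the kernel and sum: 1·1 + 5·-1 + 4·1.
Output[0,1]: The receptive field on the input at this output position is [4 14 11]. Elementwise product with the kernel and sum: 4·1 + 14·-1 + 11·1.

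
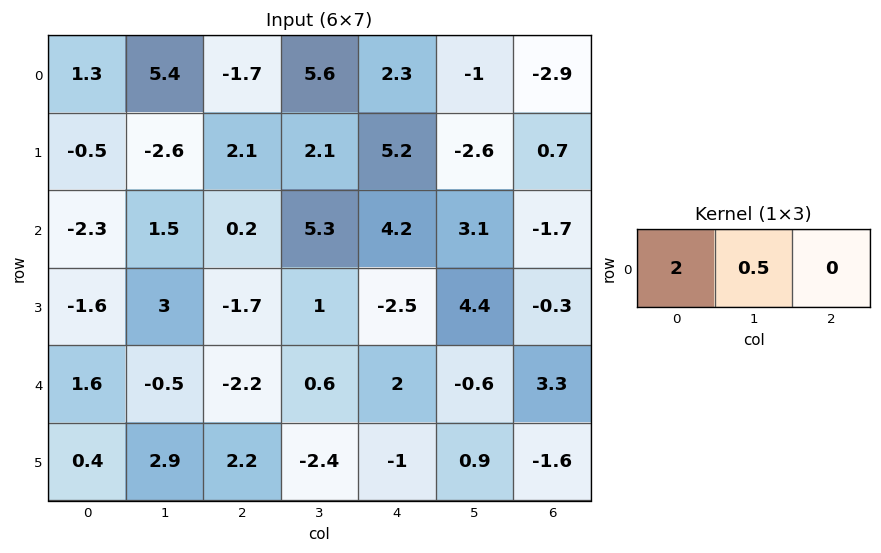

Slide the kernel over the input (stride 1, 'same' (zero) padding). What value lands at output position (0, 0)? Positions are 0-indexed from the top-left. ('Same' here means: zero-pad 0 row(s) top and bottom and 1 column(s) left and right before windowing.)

0.65

The receptive field on the zero-padded input at this output position is [0 1.3 5.4]. Elementwise product with the kernel and sum: 0·2 + 1.3·0.5.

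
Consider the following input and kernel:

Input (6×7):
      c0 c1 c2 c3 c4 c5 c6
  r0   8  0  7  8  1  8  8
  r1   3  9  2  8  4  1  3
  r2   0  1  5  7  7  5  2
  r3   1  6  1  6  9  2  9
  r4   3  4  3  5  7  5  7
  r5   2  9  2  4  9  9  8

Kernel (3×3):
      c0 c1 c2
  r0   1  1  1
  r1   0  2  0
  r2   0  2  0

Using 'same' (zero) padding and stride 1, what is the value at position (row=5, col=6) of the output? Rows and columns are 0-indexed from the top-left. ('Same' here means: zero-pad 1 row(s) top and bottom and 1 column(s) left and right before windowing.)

28

The receptive field on the zero-padded input at this output position is [5 7 0 / 9 8 0 / 0 0 0]. Elementwise product with the kernel and sum: 5·1 + 7·1 + 0·1 + 8·2 + 0·2.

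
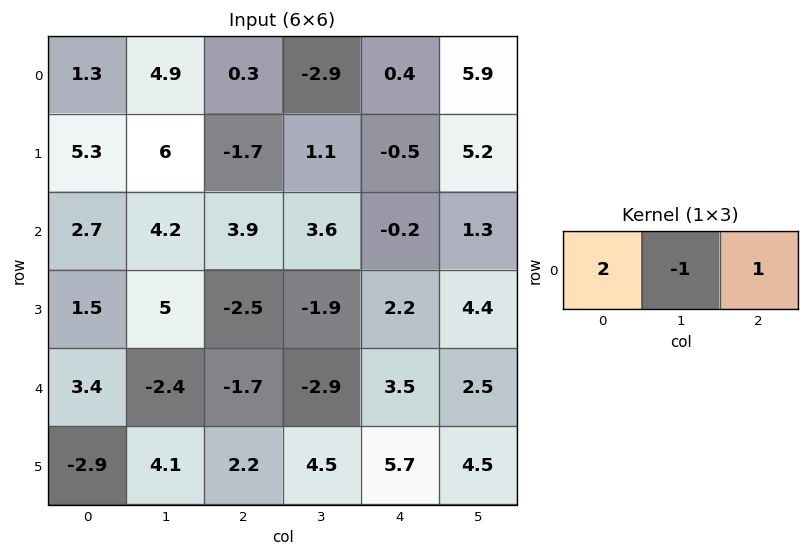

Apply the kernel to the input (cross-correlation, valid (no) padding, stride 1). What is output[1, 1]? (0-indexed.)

14.8

The receptive field on the input at this output position is [6 -1.7 1.1]. Elementwise product with the kernel and sum: 6·2 + -1.7·-1 + 1.1·1.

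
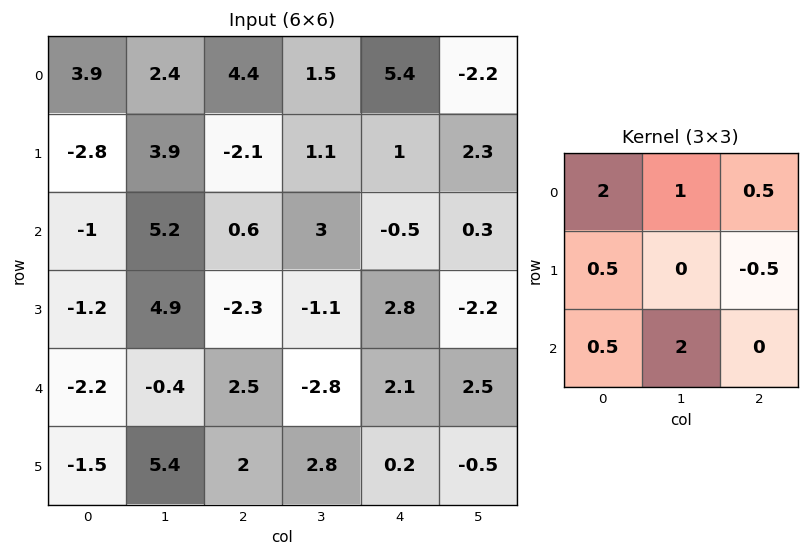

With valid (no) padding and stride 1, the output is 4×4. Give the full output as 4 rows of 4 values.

21.95 15.15 17.75 7.2
5.65 5.2 -5.4 10.75
2.15 20.3 -2.95 9
9.05 14.85 2.5 -1.35

Output[0,0]: The receptive field on the input at this output position is [3.9 2.4 4.4 / -2.8 3.9 -2.1 / -1 5.2 0.6]. Elementwise product with the kernel and sum: 3.9·2 + 2.4·1 + 4.4·0.5 + -2.8·0.5 + -2.1·-0.5 + -1·0.5 + 5.2·2.
Output[0,1]: The receptive field on the input at this output position is [2.4 4.4 1.5 / 3.9 -2.1 1.1 / 5.2 0.6 3]. Elementwise product with the kernel and sum: 2.4·2 + 4.4·1 + 1.5·0.5 + 3.9·0.5 + 1.1·-0.5 + 5.2·0.5 + 0.6·2.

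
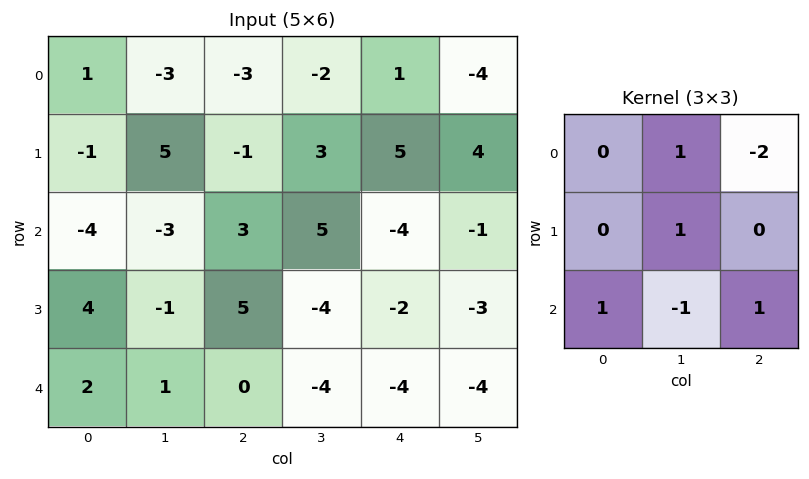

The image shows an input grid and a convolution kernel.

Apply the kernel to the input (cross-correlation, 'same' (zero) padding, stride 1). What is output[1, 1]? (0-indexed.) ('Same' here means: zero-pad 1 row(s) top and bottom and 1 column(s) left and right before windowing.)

The receptive field on the zero-padded input at this output position is [1 -3 -3 / -1 5 -1 / -4 -3 3]. Elementwise product with the kernel and sum: -3·1 + -3·-2 + 5·1 + -4·1 + -3·-1 + 3·1.

10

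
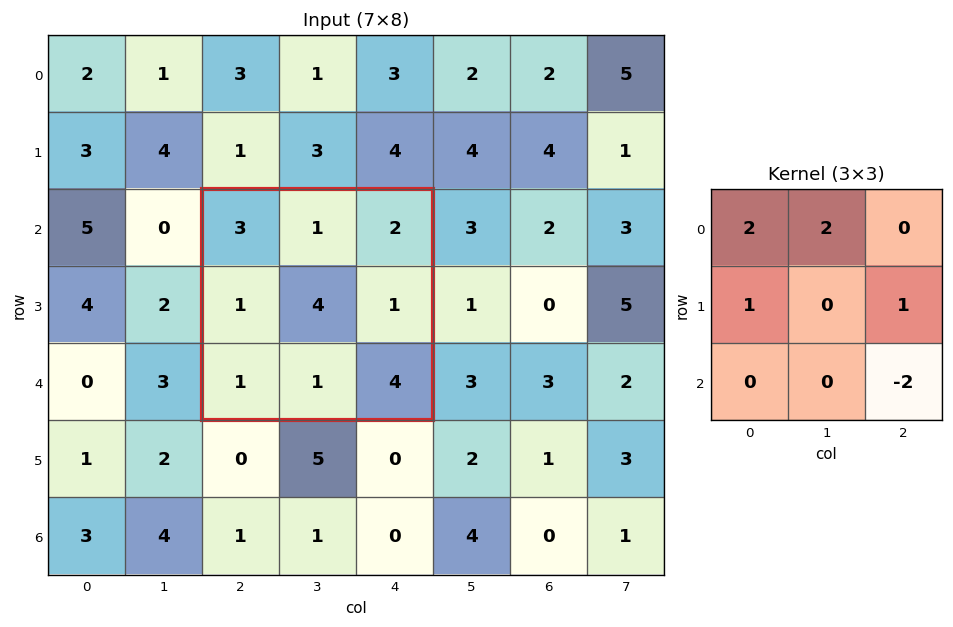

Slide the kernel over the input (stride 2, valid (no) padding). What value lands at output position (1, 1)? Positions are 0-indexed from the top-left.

2

The receptive field on the input at this output position is [3 1 2 / 1 4 1 / 1 1 4]. Elementwise product with the kernel and sum: 3·2 + 1·2 + 1·1 + 1·1 + 4·-2.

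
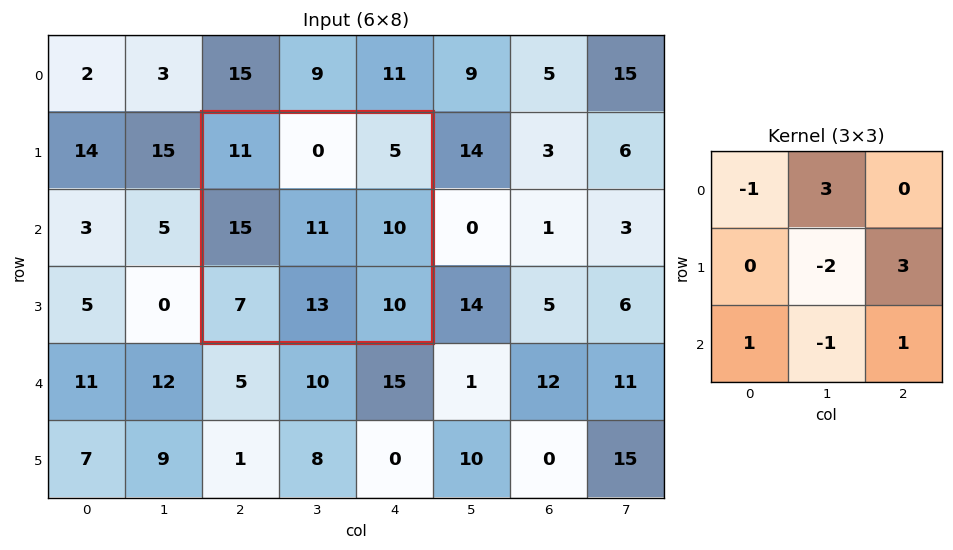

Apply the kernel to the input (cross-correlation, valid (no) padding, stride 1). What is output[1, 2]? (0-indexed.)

The receptive field on the input at this output position is [11 0 5 / 15 11 10 / 7 13 10]. Elementwise product with the kernel and sum: 11·-1 + 0·3 + 11·-2 + 10·3 + 7·1 + 13·-1 + 10·1.

1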